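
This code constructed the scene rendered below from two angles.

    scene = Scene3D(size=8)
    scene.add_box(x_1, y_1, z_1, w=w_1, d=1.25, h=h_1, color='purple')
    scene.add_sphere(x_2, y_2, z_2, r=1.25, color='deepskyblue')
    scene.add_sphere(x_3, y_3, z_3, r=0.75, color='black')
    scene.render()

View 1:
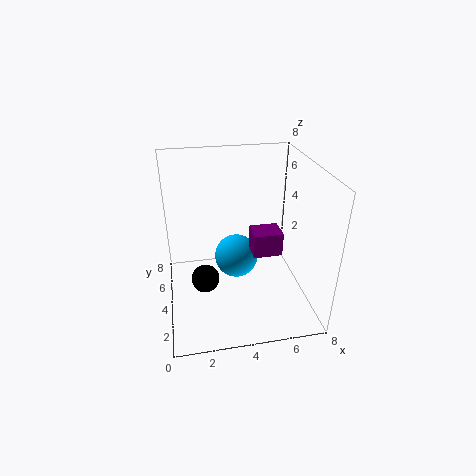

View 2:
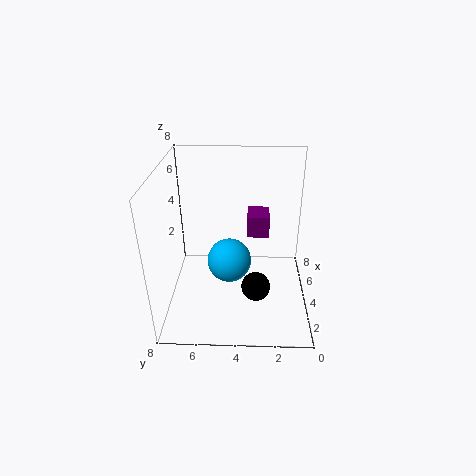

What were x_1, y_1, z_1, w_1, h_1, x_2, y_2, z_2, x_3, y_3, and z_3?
x_1 = 4.5; y_1 = 2.25; z_1 = 3.75; w_1 = 1.5; h_1 = 1.25; x_2 = 4; y_2 = 4.5; z_2 = 2.5; x_3 = 2; y_3 = 3; z_3 = 2.25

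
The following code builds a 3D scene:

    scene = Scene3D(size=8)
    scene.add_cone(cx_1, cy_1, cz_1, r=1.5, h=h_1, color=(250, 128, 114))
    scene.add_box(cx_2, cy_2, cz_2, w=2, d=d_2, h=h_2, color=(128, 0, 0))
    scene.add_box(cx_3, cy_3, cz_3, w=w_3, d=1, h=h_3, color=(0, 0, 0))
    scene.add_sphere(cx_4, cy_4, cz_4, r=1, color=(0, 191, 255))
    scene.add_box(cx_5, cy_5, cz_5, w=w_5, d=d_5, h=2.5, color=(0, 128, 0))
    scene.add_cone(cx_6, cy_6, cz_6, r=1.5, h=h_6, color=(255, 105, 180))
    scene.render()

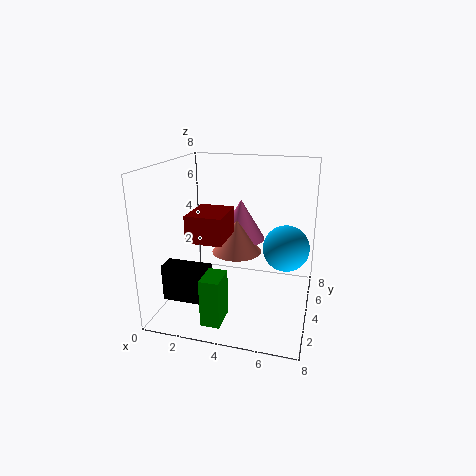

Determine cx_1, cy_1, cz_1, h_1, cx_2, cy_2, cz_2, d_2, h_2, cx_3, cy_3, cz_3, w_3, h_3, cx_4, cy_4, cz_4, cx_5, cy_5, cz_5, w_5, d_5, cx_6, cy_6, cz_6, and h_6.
cx_1 = 3.5; cy_1 = 5.5; cz_1 = 2.5; h_1 = 2; cx_2 = 1.5; cy_2 = 2.5; cz_2 = 4; d_2 = 2.5; h_2 = 1.5; cx_3 = 0.5; cy_3 = 1.5; cz_3 = 1; w_3 = 2.5; h_3 = 2; cx_4 = 7; cy_4 = 1; cz_4 = 5; cx_5 = 3; cy_5 = 0.5; cz_5 = 0.5; w_5 = 1; d_5 = 1.5; cx_6 = 3.5; cy_6 = 6.5; cz_6 = 3; h_6 = 2.5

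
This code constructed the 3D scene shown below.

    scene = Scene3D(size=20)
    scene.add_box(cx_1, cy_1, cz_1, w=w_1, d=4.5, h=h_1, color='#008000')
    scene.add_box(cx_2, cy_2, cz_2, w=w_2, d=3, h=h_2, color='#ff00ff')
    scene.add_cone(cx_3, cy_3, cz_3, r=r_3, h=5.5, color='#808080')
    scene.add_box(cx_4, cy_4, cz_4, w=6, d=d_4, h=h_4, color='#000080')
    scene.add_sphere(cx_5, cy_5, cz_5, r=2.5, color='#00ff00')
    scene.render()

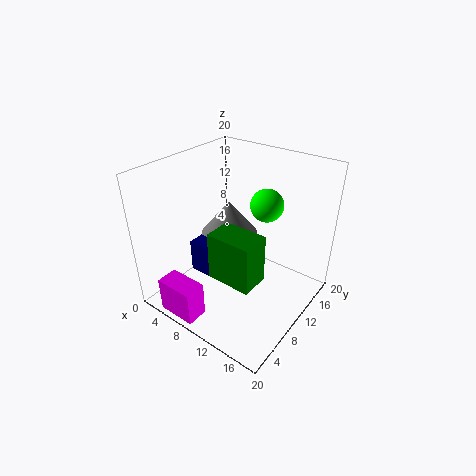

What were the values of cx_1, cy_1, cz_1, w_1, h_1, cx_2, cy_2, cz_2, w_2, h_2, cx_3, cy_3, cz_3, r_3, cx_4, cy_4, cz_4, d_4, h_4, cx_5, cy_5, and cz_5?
cx_1 = 6; cy_1 = 8; cz_1 = 2.5; w_1 = 7; h_1 = 7.5; cx_2 = 3.5; cy_2 = 0.5; cz_2 = 0.5; w_2 = 5.5; h_2 = 5; cx_3 = 4.5; cy_3 = 15; cz_3 = 6.5; r_3 = 4.5; cx_4 = 2.5; cy_4 = 8; cz_4 = 2.5; d_4 = 2.5; h_4 = 5; cx_5 = 10.5; cy_5 = 16.5; cz_5 = 12.5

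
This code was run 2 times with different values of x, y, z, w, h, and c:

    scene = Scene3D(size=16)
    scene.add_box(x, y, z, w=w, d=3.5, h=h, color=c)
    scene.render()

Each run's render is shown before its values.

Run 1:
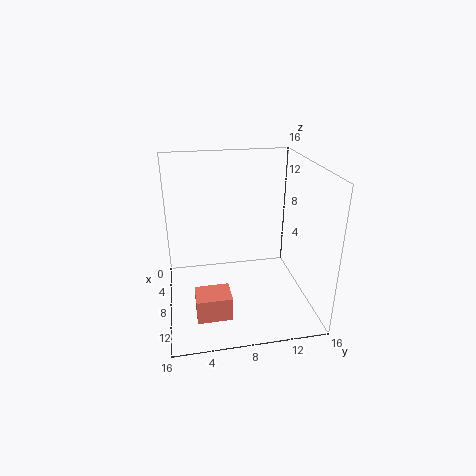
x = 11.75; y = 2.75; z = 2.25; w = 2.75; h = 2.5; c = 'salmon'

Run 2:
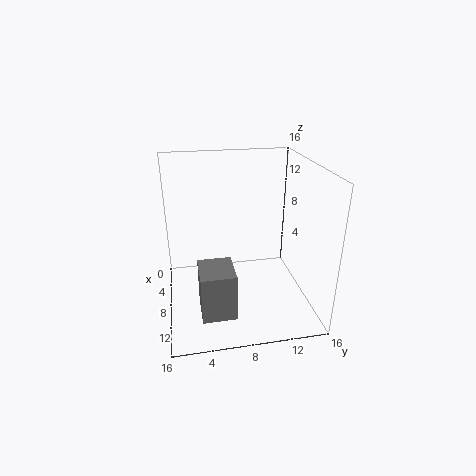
x = 10.25; y = 3.25; z = 2; w = 4; h = 5; c = 'gray'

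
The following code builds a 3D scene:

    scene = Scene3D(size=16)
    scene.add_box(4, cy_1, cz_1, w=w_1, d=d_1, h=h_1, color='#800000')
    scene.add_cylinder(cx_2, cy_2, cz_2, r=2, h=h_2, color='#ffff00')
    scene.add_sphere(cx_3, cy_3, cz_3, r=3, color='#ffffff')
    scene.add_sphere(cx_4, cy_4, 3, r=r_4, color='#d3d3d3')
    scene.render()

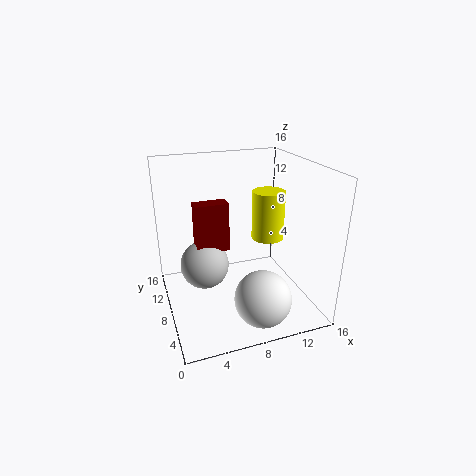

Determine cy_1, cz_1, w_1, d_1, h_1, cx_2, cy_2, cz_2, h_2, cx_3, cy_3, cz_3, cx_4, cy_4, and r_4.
cy_1 = 11
cz_1 = 5
w_1 = 4
d_1 = 2
h_1 = 6
cx_2 = 13
cy_2 = 11
cz_2 = 6
h_2 = 6
cx_3 = 9
cy_3 = 3
cz_3 = 3
cx_4 = 5
cy_4 = 12
r_4 = 3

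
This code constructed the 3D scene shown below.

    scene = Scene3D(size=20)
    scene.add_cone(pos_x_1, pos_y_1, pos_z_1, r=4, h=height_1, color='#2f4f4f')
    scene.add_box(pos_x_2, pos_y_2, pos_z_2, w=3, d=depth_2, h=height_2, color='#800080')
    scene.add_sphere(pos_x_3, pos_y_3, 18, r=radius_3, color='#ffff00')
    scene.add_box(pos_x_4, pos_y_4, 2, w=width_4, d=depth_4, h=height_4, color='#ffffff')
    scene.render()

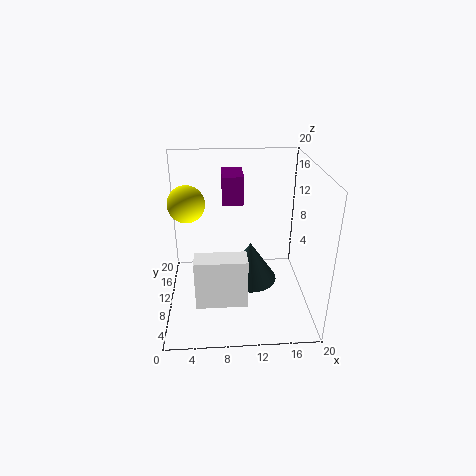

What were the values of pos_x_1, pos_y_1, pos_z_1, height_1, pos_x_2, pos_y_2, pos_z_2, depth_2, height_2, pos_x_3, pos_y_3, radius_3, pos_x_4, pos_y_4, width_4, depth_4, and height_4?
pos_x_1 = 12, pos_y_1 = 12, pos_z_1 = 2, height_1 = 6, pos_x_2 = 8, pos_y_2 = 12, pos_z_2 = 14, depth_2 = 5, height_2 = 4, pos_x_3 = 4, pos_y_3 = 3, radius_3 = 2, pos_x_4 = 4, pos_y_4 = 5, width_4 = 7, depth_4 = 3, height_4 = 7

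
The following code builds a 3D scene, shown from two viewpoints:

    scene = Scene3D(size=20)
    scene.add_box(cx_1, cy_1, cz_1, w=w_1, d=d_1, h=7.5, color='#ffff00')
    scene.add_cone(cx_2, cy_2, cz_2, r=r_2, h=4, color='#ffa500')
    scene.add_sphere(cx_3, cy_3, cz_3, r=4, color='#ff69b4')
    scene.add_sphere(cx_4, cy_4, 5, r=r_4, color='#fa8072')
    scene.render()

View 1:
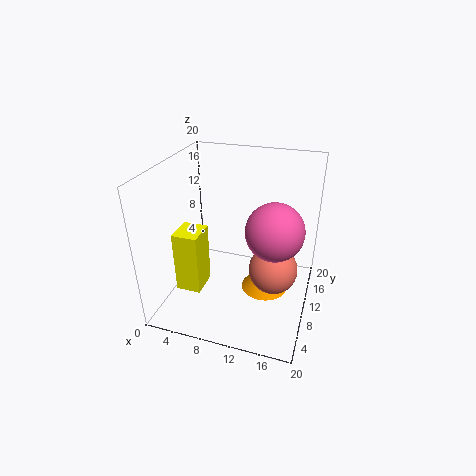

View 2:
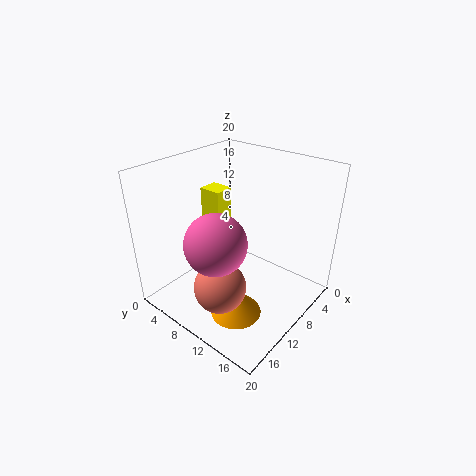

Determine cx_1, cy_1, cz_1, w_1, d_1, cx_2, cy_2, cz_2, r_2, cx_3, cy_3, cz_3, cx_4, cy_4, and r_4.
cx_1 = 5, cy_1 = 1, cz_1 = 7, w_1 = 3, d_1 = 3.5, cx_2 = 13.5, cy_2 = 12.5, cz_2 = 0.5, r_2 = 3.5, cx_3 = 15, cy_3 = 10.5, cz_3 = 11.5, cx_4 = 15, cy_4 = 11, r_4 = 3.5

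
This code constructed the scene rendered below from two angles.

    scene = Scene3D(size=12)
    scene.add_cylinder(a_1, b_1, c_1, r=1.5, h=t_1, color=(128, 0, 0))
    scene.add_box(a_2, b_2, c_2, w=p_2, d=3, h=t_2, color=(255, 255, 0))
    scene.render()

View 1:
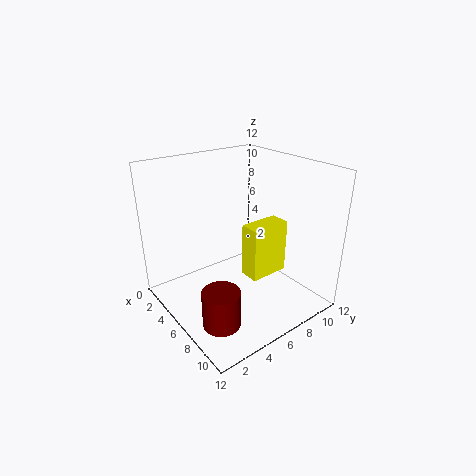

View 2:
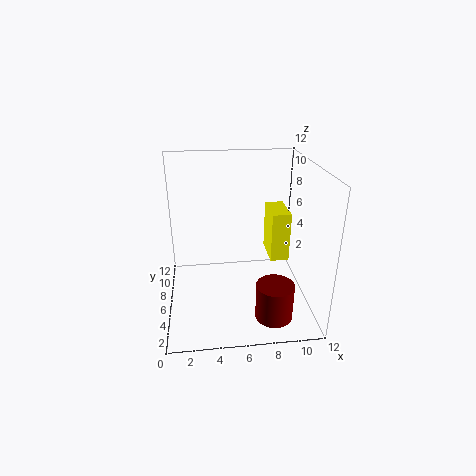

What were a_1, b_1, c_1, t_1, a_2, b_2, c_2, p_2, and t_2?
a_1 = 8.5; b_1 = 2.5; c_1 = 0.5; t_1 = 3; a_2 = 8.5; b_2 = 4.5; c_2 = 4.5; p_2 = 1.5; t_2 = 4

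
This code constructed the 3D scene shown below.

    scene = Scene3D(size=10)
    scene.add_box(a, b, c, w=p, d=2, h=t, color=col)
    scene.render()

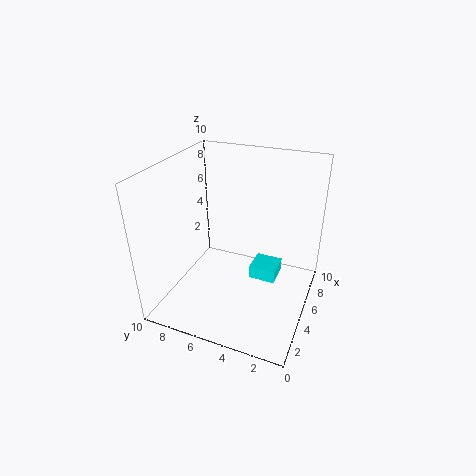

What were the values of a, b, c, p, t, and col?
a = 6; b = 2.5; c = 1; p = 2; t = 1; col = 'cyan'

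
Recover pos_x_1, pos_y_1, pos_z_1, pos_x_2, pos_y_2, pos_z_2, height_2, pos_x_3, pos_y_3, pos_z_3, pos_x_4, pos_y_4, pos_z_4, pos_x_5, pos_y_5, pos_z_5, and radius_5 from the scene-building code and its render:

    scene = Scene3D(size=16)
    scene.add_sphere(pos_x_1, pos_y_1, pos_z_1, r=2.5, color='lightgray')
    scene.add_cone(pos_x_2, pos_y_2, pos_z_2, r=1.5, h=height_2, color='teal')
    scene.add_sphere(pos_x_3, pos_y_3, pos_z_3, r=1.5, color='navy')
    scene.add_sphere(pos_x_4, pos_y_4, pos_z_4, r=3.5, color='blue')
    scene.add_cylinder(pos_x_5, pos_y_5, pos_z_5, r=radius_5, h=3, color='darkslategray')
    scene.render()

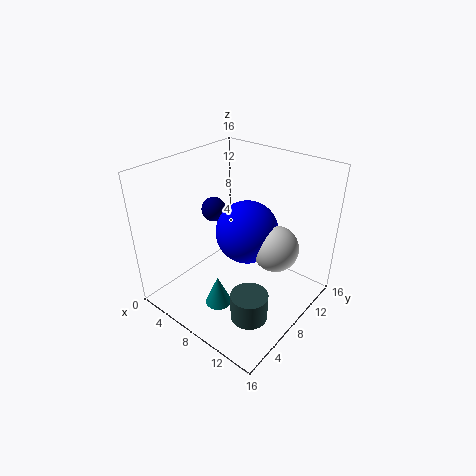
pos_x_1 = 12, pos_y_1 = 9.5, pos_z_1 = 7.5, pos_x_2 = 7.5, pos_y_2 = 5, pos_z_2 = 0.5, height_2 = 3.5, pos_x_3 = 2.5, pos_y_3 = 10, pos_z_3 = 9, pos_x_4 = 8.5, pos_y_4 = 9, pos_z_4 = 8.5, pos_x_5 = 12, pos_y_5 = 5, pos_z_5 = 1, radius_5 = 2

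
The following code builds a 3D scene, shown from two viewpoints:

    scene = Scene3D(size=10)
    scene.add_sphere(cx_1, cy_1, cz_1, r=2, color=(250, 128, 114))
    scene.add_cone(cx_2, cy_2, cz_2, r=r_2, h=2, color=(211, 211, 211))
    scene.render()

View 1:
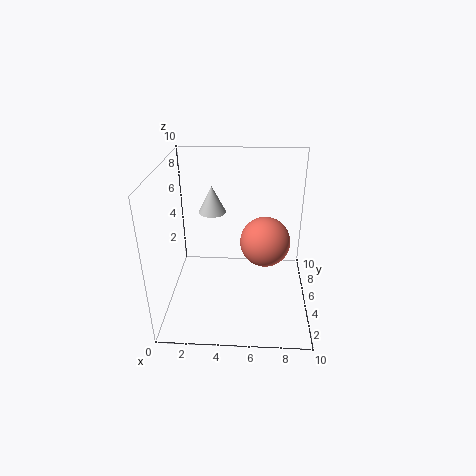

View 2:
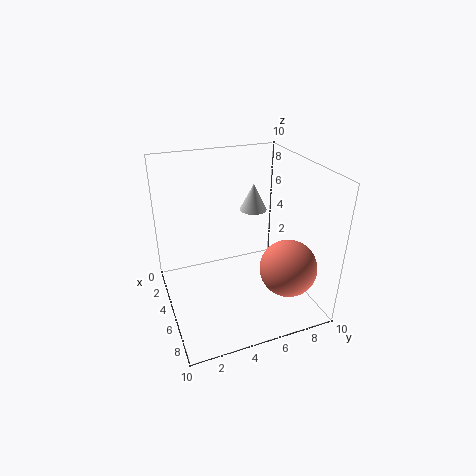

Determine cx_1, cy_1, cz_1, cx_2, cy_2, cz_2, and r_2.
cx_1 = 7; cy_1 = 8; cz_1 = 3; cx_2 = 3; cy_2 = 7; cz_2 = 6; r_2 = 1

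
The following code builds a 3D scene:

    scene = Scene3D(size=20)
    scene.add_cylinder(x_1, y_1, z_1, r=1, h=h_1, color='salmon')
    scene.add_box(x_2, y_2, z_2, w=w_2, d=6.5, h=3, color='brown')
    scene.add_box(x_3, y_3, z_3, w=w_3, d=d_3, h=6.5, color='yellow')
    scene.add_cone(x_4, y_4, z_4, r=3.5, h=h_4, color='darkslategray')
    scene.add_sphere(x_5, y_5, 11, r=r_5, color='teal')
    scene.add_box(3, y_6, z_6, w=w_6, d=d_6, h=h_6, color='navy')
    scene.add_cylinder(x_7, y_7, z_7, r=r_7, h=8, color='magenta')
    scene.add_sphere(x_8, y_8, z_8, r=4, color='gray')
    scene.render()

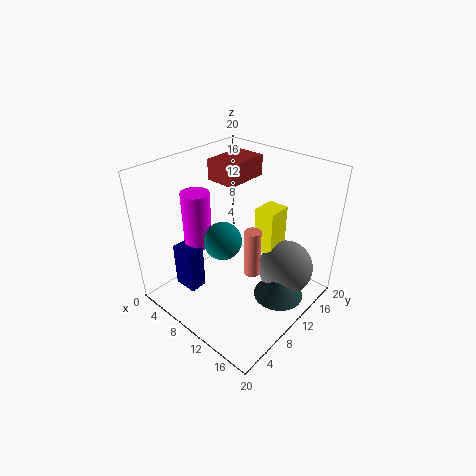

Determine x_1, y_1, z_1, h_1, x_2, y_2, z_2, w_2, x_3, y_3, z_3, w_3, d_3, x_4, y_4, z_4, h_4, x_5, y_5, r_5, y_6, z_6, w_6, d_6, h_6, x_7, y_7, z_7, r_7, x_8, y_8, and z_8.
x_1 = 15; y_1 = 7; z_1 = 8.5; h_1 = 6; x_2 = 3.5; y_2 = 11; z_2 = 16.5; w_2 = 4.5; x_3 = 10.5; y_3 = 13; z_3 = 7; w_3 = 3; d_3 = 3.5; x_4 = 16; y_4 = 12; z_4 = 2; h_4 = 3.5; x_5 = 10; y_5 = 7; r_5 = 2.5; y_6 = 4; z_6 = 2; w_6 = 3.5; d_6 = 2.5; h_6 = 6.5; x_7 = 4.5; y_7 = 7.5; z_7 = 8; r_7 = 2; x_8 = 15; y_8 = 15; z_8 = 4.5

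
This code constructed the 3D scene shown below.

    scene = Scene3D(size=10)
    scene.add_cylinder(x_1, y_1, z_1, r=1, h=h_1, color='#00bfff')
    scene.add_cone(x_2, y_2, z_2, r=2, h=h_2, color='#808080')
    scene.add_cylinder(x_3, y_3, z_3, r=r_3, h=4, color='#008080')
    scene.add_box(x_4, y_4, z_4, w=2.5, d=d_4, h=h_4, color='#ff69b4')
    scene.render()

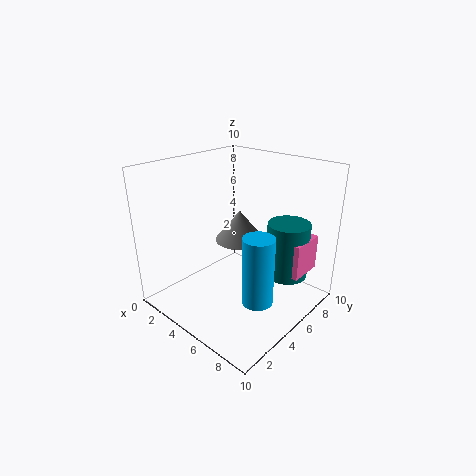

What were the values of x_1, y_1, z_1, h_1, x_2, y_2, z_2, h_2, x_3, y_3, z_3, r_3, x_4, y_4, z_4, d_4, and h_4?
x_1 = 8; y_1 = 3.5; z_1 = 2; h_1 = 4.5; x_2 = 2.5; y_2 = 8; z_2 = 3; h_2 = 2.5; x_3 = 7.5; y_3 = 7.5; z_3 = 2; r_3 = 1.5; x_4 = 6.5; y_4 = 6.5; z_4 = 2.5; d_4 = 2.5; h_4 = 2.5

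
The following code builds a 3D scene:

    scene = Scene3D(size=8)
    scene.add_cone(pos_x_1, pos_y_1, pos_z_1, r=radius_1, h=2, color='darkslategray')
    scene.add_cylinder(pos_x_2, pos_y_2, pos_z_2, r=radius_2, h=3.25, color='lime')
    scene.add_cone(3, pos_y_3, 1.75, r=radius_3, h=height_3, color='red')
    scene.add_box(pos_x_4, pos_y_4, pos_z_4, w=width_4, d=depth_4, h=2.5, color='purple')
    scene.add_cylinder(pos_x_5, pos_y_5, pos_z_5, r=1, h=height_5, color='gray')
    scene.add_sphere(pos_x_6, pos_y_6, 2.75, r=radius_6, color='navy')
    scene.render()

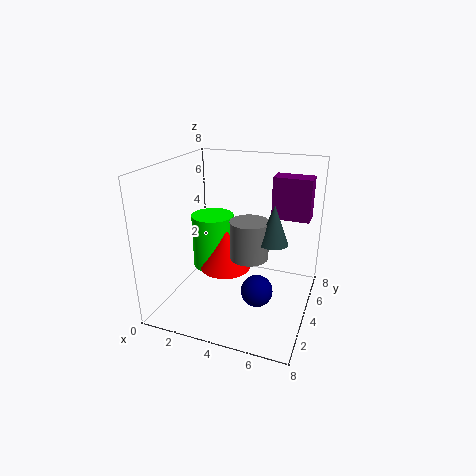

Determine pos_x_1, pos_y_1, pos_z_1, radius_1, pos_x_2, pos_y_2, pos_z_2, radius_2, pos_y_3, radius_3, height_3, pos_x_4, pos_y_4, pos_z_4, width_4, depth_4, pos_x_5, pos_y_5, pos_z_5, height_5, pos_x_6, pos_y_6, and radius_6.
pos_x_1 = 6.25; pos_y_1 = 3; pos_z_1 = 4.5; radius_1 = 0.75; pos_x_2 = 2; pos_y_2 = 5; pos_z_2 = 1.5; radius_2 = 1.25; pos_y_3 = 4.5; radius_3 = 1.5; height_3 = 2.5; pos_x_4 = 5.25; pos_y_4 = 6.25; pos_z_4 = 4.5; width_4 = 2.25; depth_4 = 1.25; pos_x_5 = 5; pos_y_5 = 3; pos_z_5 = 3.5; height_5 = 2; pos_x_6 = 6; pos_y_6 = 1.25; radius_6 = 0.75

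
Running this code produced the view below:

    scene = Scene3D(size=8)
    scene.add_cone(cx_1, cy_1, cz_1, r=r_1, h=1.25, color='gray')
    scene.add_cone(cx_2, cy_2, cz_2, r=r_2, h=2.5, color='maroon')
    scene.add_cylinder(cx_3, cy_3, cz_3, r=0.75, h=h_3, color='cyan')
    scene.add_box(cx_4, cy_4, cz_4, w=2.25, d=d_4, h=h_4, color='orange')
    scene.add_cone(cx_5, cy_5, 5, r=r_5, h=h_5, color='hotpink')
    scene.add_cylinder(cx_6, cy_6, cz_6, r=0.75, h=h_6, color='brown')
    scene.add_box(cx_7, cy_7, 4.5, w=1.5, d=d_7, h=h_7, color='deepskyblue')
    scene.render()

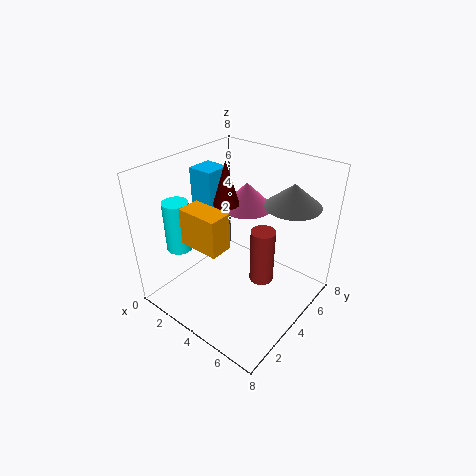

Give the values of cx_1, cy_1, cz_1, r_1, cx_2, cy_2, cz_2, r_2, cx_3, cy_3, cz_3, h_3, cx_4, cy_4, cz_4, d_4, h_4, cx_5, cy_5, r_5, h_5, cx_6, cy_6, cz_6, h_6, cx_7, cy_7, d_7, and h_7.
cx_1 = 6.25; cy_1 = 5.75; cz_1 = 6; r_1 = 1.5; cx_2 = 2.75; cy_2 = 4.5; cz_2 = 5.5; r_2 = 0.75; cx_3 = 0.75; cy_3 = 2.5; cz_3 = 2.75; h_3 = 3; cx_4 = 2.25; cy_4 = 1.5; cz_4 = 4.25; d_4 = 1.25; h_4 = 2; cx_5 = 3.25; cy_5 = 5.75; r_5 = 1.5; h_5 = 1.5; cx_6 = 4.5; cy_6 = 5.75; cz_6 = 0.25; h_6 = 3.5; cx_7 = 0.5; cy_7 = 4; d_7 = 1.5; h_7 = 2.75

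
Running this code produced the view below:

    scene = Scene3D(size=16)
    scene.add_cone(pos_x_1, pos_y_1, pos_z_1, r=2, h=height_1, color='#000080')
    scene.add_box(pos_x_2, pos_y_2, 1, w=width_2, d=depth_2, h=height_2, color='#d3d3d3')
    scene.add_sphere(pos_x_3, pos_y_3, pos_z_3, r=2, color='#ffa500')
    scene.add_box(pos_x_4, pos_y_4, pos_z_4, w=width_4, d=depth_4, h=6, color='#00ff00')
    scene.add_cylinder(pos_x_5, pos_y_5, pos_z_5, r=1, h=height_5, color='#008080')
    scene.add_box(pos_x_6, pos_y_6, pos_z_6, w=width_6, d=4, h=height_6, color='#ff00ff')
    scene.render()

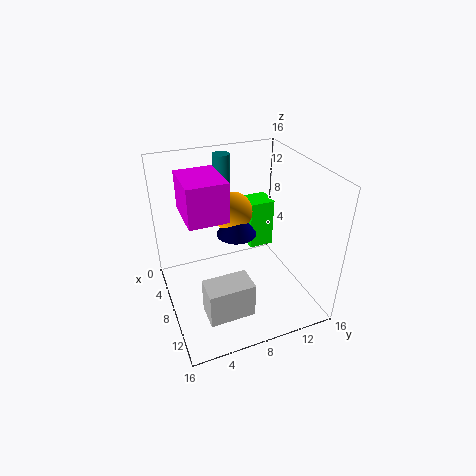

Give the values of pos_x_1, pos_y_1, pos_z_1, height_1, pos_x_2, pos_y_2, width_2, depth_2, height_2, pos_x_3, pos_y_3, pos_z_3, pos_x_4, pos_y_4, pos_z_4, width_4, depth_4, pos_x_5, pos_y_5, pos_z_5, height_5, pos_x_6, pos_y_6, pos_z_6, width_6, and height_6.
pos_x_1 = 10; pos_y_1 = 7; pos_z_1 = 10; height_1 = 3; pos_x_2 = 10; pos_y_2 = 3; width_2 = 3; depth_2 = 5; height_2 = 4; pos_x_3 = 9; pos_y_3 = 7; pos_z_3 = 12; pos_x_4 = 2; pos_y_4 = 11; pos_z_4 = 4; width_4 = 3; depth_4 = 3; pos_x_5 = 3; pos_y_5 = 8; pos_z_5 = 12; height_5 = 4; pos_x_6 = 6; pos_y_6 = 2; pos_z_6 = 12; width_6 = 5; height_6 = 4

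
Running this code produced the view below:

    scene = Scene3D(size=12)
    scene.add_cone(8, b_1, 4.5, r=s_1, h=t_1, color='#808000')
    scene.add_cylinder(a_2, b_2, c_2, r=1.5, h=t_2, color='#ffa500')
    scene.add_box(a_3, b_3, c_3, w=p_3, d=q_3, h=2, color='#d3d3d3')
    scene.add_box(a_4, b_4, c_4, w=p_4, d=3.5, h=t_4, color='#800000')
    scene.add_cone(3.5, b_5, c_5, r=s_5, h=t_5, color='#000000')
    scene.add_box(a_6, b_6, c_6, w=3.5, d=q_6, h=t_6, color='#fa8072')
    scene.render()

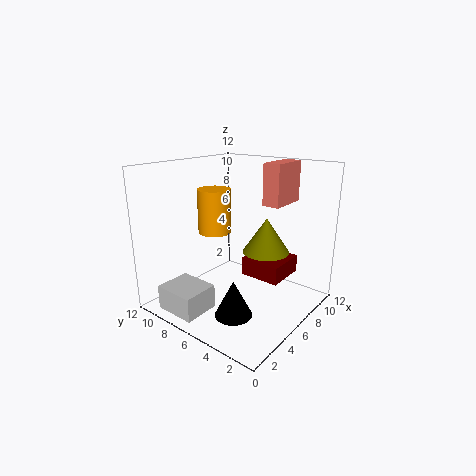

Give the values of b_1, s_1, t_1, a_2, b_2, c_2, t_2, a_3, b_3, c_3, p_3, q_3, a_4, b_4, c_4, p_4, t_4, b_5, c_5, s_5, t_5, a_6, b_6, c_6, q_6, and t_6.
b_1 = 4.5
s_1 = 2
t_1 = 3
a_2 = 7
b_2 = 9.5
c_2 = 5.5
t_2 = 4
a_3 = 0.5
b_3 = 6.5
c_3 = 0.5
p_3 = 3
q_3 = 3.5
a_4 = 6.5
b_4 = 2.5
c_4 = 2.5
p_4 = 3.5
t_4 = 1.5
b_5 = 4.5
c_5 = 0.5
s_5 = 1.5
t_5 = 3
a_6 = 8
b_6 = 3.5
c_6 = 8.5
q_6 = 1.5
t_6 = 3.5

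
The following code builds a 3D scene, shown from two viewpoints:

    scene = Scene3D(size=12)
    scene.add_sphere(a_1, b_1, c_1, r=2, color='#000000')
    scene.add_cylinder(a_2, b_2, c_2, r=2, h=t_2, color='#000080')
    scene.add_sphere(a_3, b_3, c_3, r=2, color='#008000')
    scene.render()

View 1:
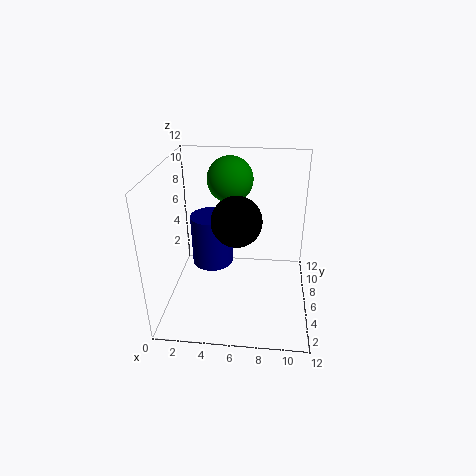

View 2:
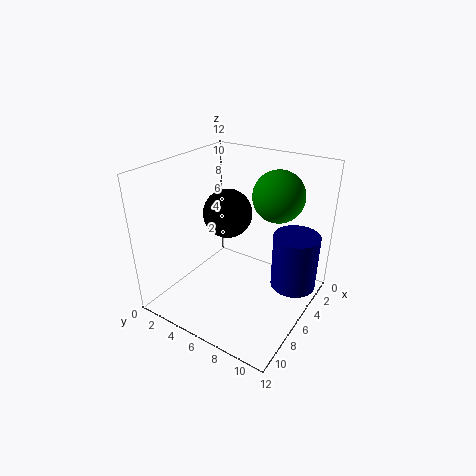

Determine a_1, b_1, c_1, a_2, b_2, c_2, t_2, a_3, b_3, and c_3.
a_1 = 6, b_1 = 5, c_1 = 8, a_2 = 3, b_2 = 10, c_2 = 1, t_2 = 5, a_3 = 5, b_3 = 9, c_3 = 10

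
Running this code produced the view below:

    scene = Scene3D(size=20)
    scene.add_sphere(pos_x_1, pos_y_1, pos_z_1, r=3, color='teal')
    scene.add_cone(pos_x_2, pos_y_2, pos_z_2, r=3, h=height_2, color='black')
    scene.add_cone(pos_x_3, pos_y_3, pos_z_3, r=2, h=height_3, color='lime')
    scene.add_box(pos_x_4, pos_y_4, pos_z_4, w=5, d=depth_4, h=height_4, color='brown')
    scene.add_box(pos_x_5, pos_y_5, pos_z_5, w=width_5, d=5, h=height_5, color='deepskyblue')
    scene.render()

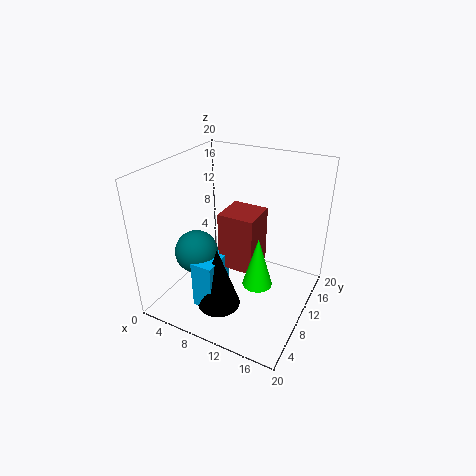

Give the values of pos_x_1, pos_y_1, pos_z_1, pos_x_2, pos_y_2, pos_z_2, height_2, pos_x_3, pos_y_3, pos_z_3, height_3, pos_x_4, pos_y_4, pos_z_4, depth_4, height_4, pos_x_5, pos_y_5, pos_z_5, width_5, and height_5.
pos_x_1 = 5
pos_y_1 = 7
pos_z_1 = 8
pos_x_2 = 9
pos_y_2 = 6
pos_z_2 = 1
height_2 = 9
pos_x_3 = 14
pos_y_3 = 8
pos_z_3 = 5
height_3 = 7
pos_x_4 = 8
pos_y_4 = 8
pos_z_4 = 6
depth_4 = 5
height_4 = 8
pos_x_5 = 6
pos_y_5 = 4
pos_z_5 = 1
width_5 = 3
height_5 = 7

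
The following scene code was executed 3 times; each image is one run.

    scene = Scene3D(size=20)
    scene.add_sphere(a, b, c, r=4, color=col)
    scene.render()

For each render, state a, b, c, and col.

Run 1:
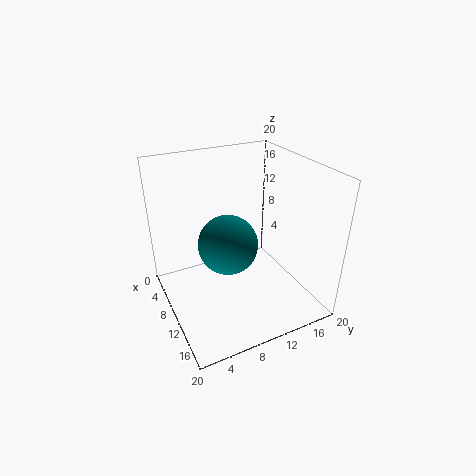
a = 11; b = 8; c = 10; col = 'teal'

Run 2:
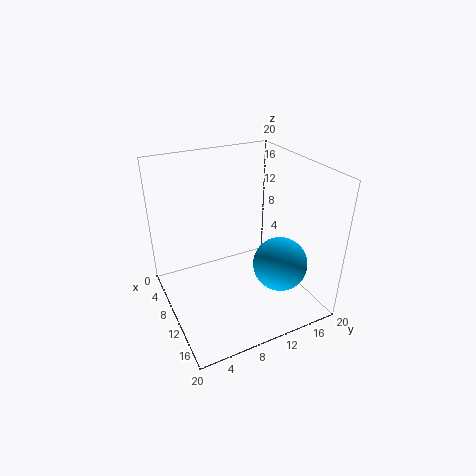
a = 12; b = 16; c = 5; col = 'deepskyblue'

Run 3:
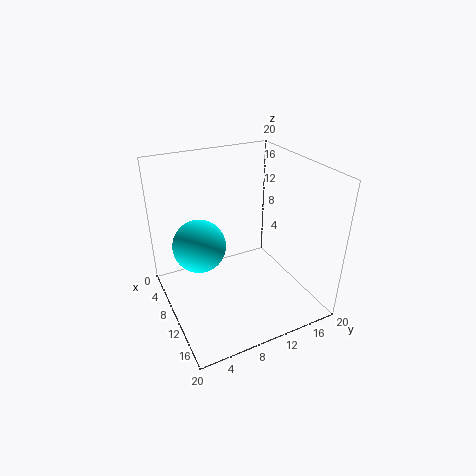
a = 5; b = 6; c = 7; col = 'cyan'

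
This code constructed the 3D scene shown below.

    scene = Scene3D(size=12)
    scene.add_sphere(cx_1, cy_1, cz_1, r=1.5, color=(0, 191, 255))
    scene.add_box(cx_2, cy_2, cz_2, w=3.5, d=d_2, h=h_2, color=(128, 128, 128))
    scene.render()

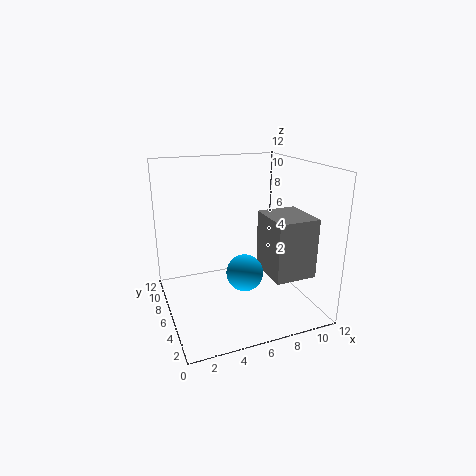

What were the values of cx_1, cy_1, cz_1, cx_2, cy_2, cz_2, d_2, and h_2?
cx_1 = 6
cy_1 = 4.5
cz_1 = 3.5
cx_2 = 8
cy_2 = 2.5
cz_2 = 3
d_2 = 4
h_2 = 5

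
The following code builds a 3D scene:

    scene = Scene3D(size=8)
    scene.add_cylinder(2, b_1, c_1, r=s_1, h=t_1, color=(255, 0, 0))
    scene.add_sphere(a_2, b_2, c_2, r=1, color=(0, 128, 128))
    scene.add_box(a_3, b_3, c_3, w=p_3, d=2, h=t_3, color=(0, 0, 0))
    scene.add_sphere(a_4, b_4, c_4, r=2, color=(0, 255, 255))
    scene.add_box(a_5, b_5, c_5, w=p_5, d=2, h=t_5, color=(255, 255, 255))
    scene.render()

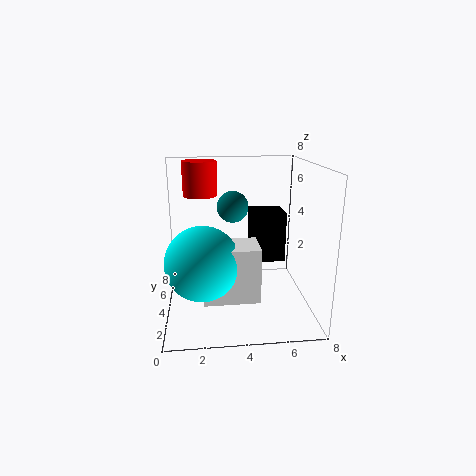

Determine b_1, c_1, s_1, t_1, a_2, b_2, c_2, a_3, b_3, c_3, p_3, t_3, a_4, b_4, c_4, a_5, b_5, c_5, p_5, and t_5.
b_1 = 6; c_1 = 6; s_1 = 1; t_1 = 2; a_2 = 4; b_2 = 7; c_2 = 5; a_3 = 5; b_3 = 5; c_3 = 2; p_3 = 2; t_3 = 3; a_4 = 2; b_4 = 3; c_4 = 3; a_5 = 2; b_5 = 2; c_5 = 1; p_5 = 3; t_5 = 3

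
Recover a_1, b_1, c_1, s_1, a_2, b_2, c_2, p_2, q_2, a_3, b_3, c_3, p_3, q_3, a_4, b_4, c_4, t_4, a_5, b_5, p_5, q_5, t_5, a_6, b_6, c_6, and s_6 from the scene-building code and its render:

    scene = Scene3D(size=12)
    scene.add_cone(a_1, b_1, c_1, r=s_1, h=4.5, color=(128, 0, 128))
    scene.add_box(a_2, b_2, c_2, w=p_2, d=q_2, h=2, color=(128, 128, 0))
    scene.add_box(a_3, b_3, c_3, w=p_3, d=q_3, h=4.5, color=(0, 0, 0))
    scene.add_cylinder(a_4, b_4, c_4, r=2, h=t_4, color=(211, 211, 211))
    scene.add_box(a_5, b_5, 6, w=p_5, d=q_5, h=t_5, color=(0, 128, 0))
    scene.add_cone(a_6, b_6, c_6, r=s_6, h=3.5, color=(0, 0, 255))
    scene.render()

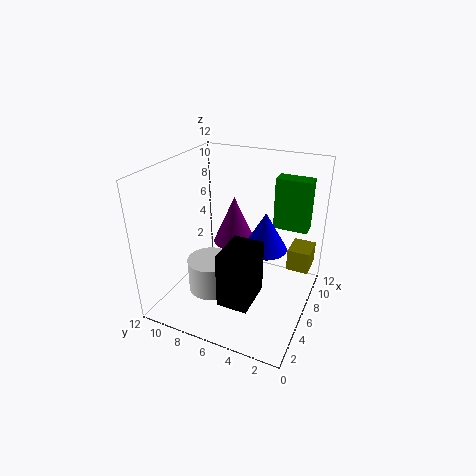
a_1 = 9.5
b_1 = 8
c_1 = 3.5
s_1 = 2
a_2 = 9
b_2 = 0.5
c_2 = 2
p_2 = 2.5
q_2 = 2
a_3 = 2
b_3 = 3.5
c_3 = 2
p_3 = 3.5
q_3 = 2.5
a_4 = 5.5
b_4 = 8.5
c_4 = 0.5
t_4 = 3
a_5 = 9
b_5 = 1
p_5 = 1.5
q_5 = 3
t_5 = 4.5
a_6 = 8.5
b_6 = 4.5
c_6 = 4
s_6 = 2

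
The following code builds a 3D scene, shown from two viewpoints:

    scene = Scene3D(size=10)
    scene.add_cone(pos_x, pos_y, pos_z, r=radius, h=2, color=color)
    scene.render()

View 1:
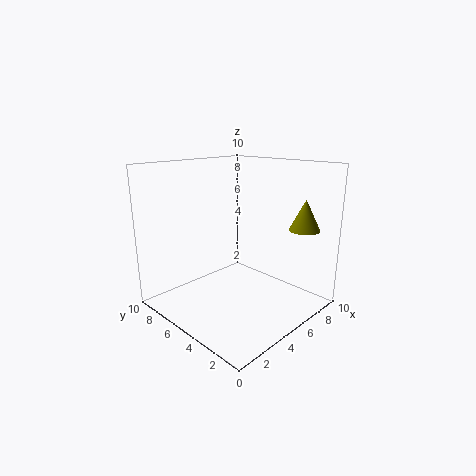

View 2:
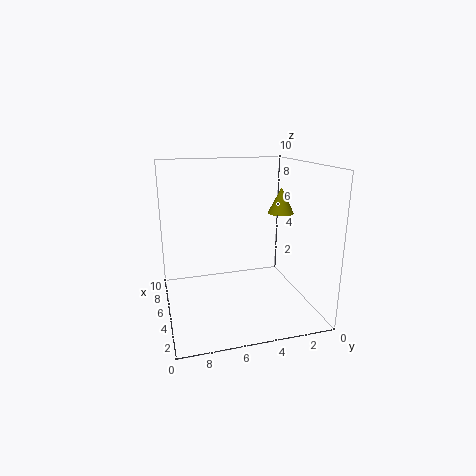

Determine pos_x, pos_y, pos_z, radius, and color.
pos_x = 7
pos_y = 1
pos_z = 6
radius = 1
color = 'olive'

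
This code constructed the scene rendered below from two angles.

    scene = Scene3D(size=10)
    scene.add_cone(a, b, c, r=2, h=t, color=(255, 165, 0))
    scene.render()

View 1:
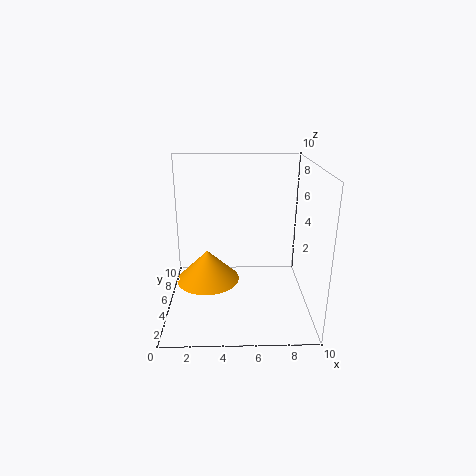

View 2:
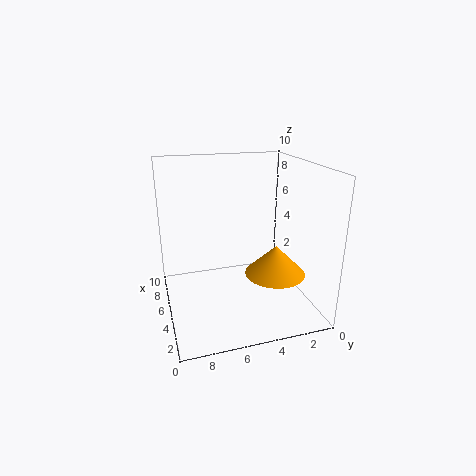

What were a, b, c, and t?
a = 3; b = 3; c = 3; t = 2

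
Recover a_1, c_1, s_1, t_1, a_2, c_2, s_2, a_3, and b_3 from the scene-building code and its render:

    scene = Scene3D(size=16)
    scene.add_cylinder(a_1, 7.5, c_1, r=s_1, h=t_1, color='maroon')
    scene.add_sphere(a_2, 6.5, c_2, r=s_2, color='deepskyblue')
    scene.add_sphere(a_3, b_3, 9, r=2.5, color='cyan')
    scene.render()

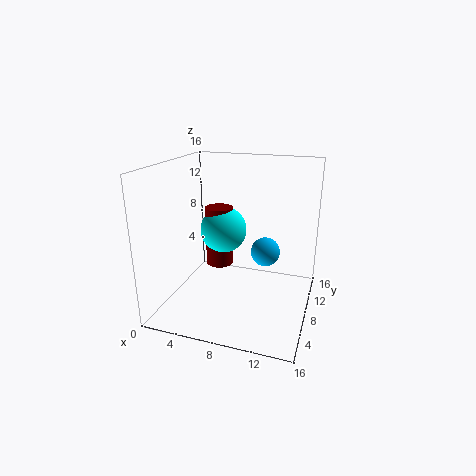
a_1 = 6; c_1 = 5; s_1 = 1.5; t_1 = 6.5; a_2 = 11.5; c_2 = 7.5; s_2 = 1.5; a_3 = 6.5; b_3 = 7.5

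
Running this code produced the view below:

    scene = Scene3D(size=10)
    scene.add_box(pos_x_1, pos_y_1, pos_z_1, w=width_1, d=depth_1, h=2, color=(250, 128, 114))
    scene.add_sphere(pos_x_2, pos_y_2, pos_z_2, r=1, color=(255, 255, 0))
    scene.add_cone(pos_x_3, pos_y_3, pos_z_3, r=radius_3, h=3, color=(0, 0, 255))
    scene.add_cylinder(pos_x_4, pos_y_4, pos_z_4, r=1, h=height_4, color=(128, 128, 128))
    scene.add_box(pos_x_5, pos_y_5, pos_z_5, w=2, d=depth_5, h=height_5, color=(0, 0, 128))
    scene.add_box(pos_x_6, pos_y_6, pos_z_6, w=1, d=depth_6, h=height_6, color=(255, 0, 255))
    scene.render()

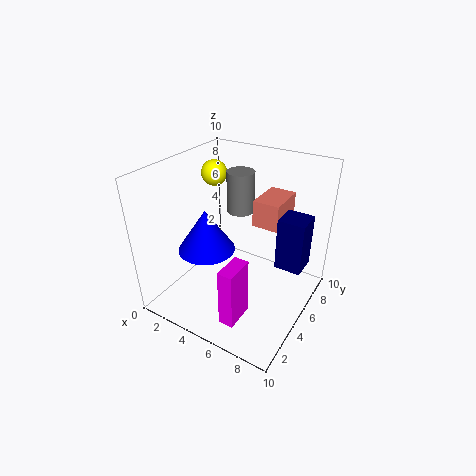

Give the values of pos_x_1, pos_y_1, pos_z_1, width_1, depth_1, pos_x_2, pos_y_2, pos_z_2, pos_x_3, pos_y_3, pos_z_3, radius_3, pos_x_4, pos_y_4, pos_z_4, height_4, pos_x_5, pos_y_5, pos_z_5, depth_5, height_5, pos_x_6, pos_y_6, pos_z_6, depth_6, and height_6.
pos_x_1 = 5
pos_y_1 = 7
pos_z_1 = 5
width_1 = 2
depth_1 = 3
pos_x_2 = 1
pos_y_2 = 8
pos_z_2 = 8
pos_x_3 = 3
pos_y_3 = 4
pos_z_3 = 4
radius_3 = 2
pos_x_4 = 4
pos_y_4 = 7
pos_z_4 = 6
height_4 = 3
pos_x_5 = 7
pos_y_5 = 7
pos_z_5 = 2
depth_5 = 2
height_5 = 4
pos_x_6 = 6
pos_y_6 = 1
pos_z_6 = 1
depth_6 = 2
height_6 = 4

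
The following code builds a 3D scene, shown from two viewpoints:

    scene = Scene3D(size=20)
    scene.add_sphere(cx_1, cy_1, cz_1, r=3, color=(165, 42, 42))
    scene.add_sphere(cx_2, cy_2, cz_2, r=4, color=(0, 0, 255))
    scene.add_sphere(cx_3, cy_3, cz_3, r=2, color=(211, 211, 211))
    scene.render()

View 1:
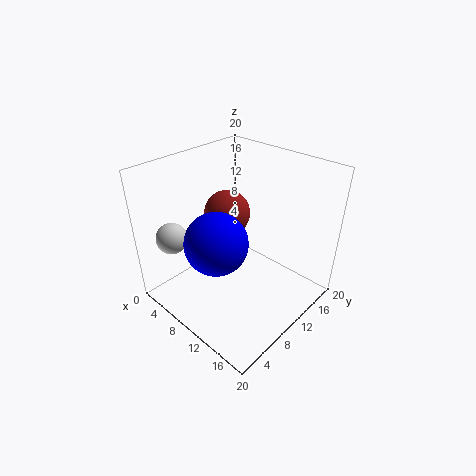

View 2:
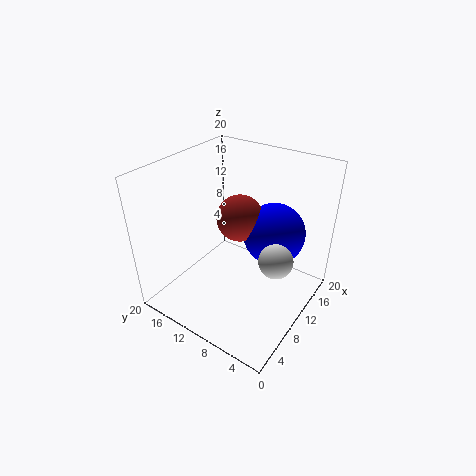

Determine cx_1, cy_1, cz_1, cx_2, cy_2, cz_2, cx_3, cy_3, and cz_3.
cx_1 = 9
cy_1 = 9
cz_1 = 14
cx_2 = 11
cy_2 = 5
cz_2 = 12
cx_3 = 6
cy_3 = 2
cz_3 = 12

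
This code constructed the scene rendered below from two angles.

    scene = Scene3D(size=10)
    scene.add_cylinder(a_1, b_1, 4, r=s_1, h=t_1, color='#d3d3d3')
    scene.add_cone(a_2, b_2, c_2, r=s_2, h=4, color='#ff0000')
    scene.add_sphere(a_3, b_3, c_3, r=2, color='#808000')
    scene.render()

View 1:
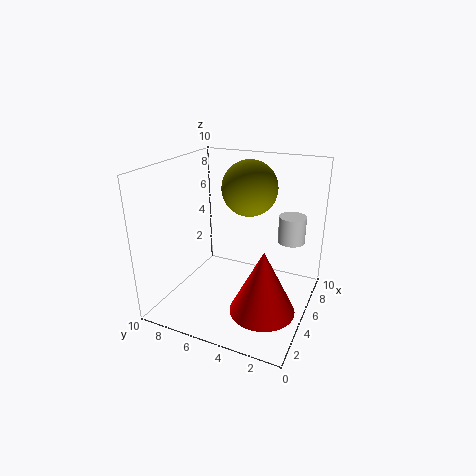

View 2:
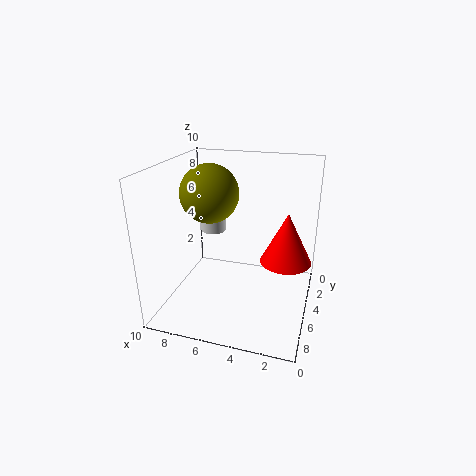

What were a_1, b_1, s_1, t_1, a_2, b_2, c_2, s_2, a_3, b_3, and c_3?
a_1 = 8; b_1 = 2; s_1 = 1; t_1 = 2; a_2 = 2; b_2 = 2; c_2 = 2; s_2 = 2; a_3 = 7; b_3 = 5; c_3 = 8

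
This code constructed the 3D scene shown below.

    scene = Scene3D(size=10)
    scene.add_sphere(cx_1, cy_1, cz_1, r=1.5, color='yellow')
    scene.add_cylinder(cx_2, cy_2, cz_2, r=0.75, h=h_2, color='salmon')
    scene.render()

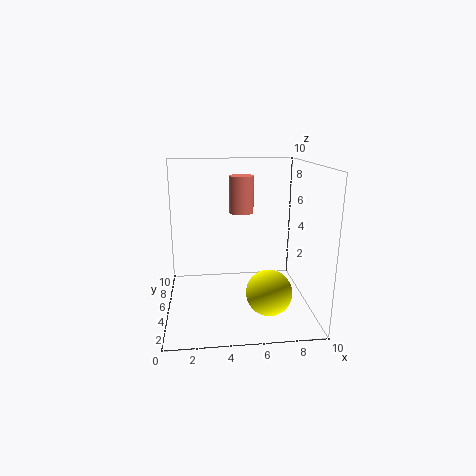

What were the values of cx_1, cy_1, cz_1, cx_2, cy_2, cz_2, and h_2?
cx_1 = 6.75; cy_1 = 2.5; cz_1 = 2; cx_2 = 5; cy_2 = 3.25; cz_2 = 7.25; h_2 = 2.25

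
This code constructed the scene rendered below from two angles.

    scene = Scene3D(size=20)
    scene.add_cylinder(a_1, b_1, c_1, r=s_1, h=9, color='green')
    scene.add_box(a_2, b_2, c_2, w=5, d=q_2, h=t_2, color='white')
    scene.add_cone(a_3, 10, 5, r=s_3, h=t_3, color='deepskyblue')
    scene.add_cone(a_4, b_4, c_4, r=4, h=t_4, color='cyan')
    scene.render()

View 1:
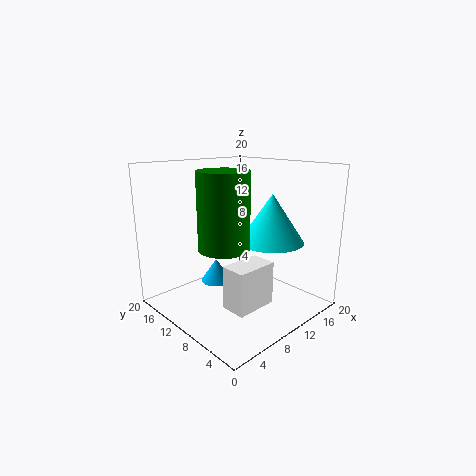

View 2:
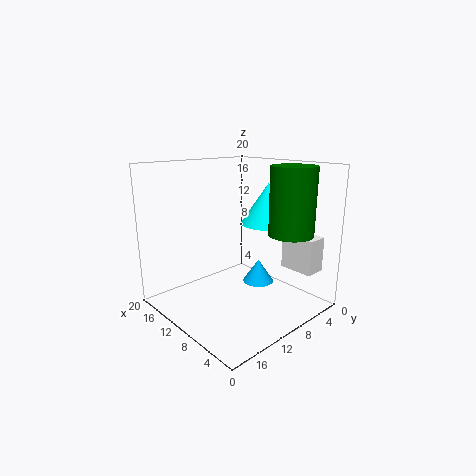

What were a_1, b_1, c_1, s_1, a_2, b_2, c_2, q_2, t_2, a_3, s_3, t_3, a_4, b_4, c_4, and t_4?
a_1 = 4
b_1 = 6
c_1 = 11
s_1 = 3
a_2 = 2
b_2 = 1
c_2 = 5
q_2 = 3
t_2 = 5
a_3 = 6
s_3 = 2
t_3 = 3
a_4 = 10
b_4 = 4
c_4 = 11
t_4 = 6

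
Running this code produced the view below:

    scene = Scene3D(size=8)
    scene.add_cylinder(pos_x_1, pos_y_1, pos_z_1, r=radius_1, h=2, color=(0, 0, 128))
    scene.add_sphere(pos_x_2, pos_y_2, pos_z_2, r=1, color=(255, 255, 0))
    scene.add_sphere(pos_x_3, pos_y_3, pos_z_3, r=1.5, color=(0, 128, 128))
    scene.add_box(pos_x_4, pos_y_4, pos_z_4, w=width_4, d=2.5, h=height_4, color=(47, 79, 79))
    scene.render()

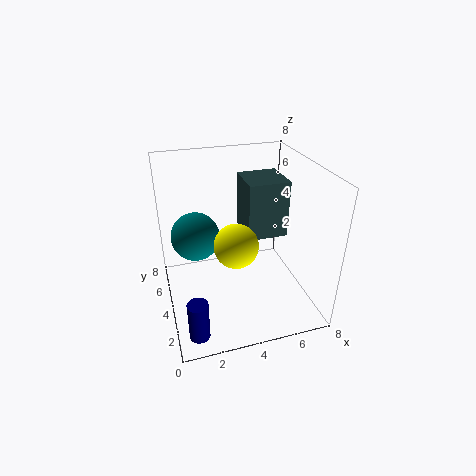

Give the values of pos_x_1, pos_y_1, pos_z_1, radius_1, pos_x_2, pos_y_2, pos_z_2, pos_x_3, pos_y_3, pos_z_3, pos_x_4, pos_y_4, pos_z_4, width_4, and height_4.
pos_x_1 = 1, pos_y_1 = 0.5, pos_z_1 = 1, radius_1 = 0.5, pos_x_2 = 3, pos_y_2 = 1, pos_z_2 = 5.5, pos_x_3 = 2, pos_y_3 = 6.5, pos_z_3 = 3, pos_x_4 = 5, pos_y_4 = 5, pos_z_4 = 3, width_4 = 2.5, height_4 = 3.5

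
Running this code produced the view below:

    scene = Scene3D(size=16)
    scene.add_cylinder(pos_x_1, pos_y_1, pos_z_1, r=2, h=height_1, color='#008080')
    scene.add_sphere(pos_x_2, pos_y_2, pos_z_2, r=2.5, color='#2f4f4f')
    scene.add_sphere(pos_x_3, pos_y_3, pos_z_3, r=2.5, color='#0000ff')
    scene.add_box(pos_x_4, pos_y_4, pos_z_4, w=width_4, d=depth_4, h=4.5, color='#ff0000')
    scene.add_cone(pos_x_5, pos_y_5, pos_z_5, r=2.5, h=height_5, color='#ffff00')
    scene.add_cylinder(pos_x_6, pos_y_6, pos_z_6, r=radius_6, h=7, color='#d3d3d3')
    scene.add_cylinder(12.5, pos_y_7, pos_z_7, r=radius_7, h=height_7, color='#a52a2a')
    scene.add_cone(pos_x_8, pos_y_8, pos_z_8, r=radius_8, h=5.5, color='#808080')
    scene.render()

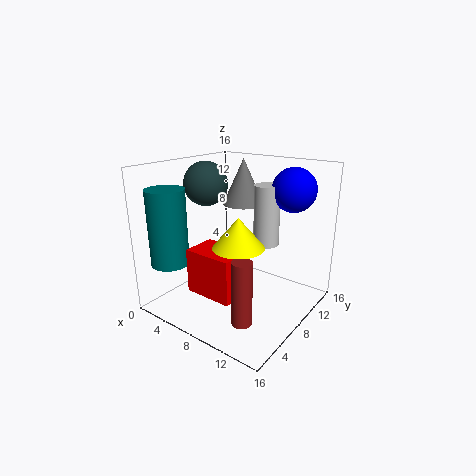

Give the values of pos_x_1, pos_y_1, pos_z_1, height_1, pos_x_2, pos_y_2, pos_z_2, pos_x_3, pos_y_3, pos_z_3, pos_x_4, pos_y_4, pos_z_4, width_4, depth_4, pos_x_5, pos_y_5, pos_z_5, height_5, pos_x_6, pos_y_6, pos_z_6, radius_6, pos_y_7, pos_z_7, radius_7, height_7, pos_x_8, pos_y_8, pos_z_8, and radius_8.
pos_x_1 = 3.5, pos_y_1 = 2, pos_z_1 = 6, height_1 = 8, pos_x_2 = 3.5, pos_y_2 = 8, pos_z_2 = 13.5, pos_x_3 = 12, pos_y_3 = 13, pos_z_3 = 13, pos_x_4 = 6.5, pos_y_4 = 1.5, pos_z_4 = 4, width_4 = 5, depth_4 = 3.5, pos_x_5 = 11, pos_y_5 = 4, pos_z_5 = 9, height_5 = 3, pos_x_6 = 9.5, pos_y_6 = 11.5, pos_z_6 = 6.5, radius_6 = 1.5, pos_y_7 = 2.5, pos_z_7 = 2, radius_7 = 1, height_7 = 6.5, pos_x_8 = 5.5, pos_y_8 = 12.5, pos_z_8 = 10.5, radius_8 = 2.5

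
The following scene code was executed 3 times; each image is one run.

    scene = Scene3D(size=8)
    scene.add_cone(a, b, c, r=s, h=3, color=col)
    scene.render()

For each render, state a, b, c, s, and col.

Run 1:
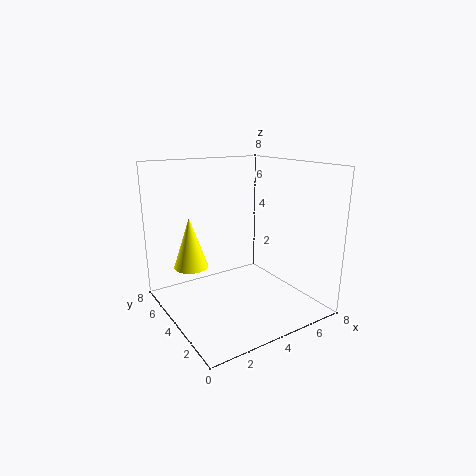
a = 2
b = 6
c = 2
s = 1
col = 'yellow'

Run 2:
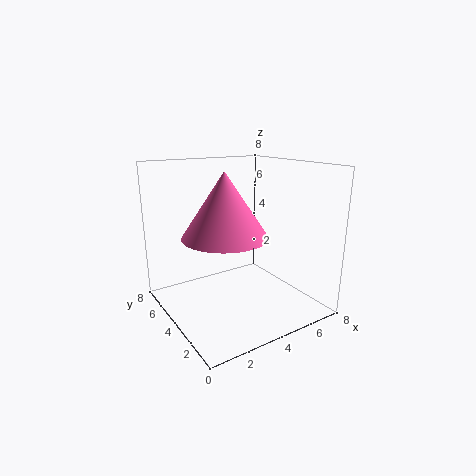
a = 2
b = 2
c = 5
s = 2
col = 'hotpink'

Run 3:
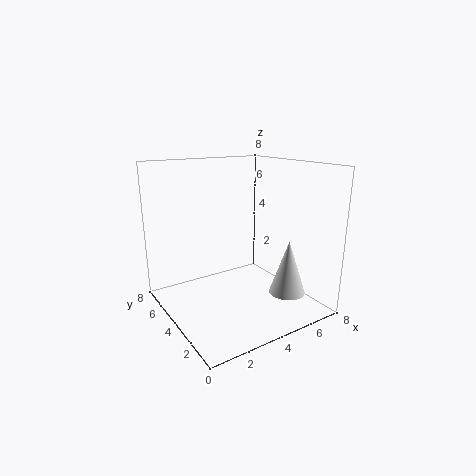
a = 6
b = 2
c = 1
s = 1
col = 'lightgray'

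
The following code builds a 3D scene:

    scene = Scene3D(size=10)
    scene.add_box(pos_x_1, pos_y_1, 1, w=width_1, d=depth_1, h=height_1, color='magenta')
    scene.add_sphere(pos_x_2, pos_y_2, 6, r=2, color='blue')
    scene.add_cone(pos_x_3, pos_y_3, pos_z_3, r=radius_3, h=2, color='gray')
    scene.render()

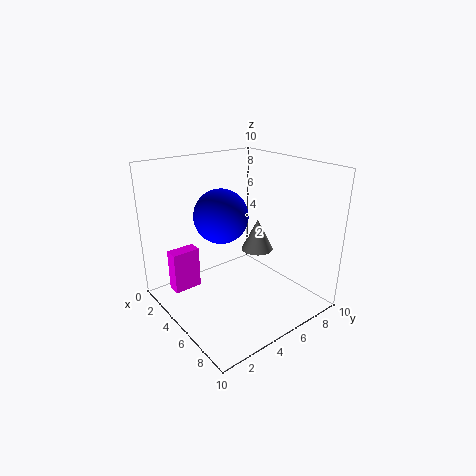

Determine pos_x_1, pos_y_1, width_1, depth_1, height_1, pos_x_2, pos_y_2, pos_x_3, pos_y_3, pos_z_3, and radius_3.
pos_x_1 = 2, pos_y_1 = 1, width_1 = 1, depth_1 = 2, height_1 = 3, pos_x_2 = 3, pos_y_2 = 5, pos_x_3 = 7, pos_y_3 = 5, pos_z_3 = 5, radius_3 = 1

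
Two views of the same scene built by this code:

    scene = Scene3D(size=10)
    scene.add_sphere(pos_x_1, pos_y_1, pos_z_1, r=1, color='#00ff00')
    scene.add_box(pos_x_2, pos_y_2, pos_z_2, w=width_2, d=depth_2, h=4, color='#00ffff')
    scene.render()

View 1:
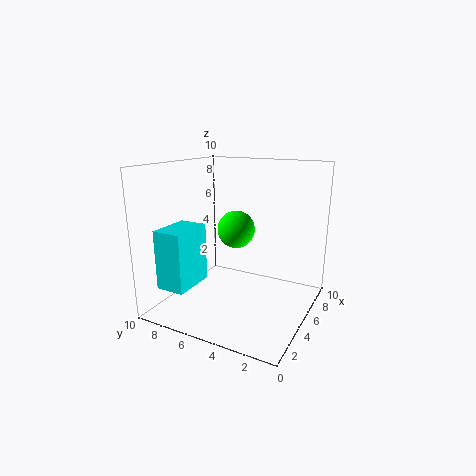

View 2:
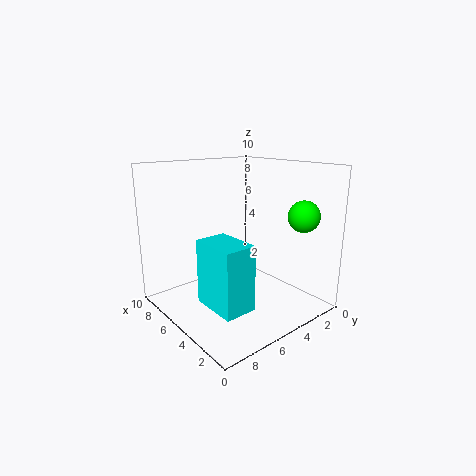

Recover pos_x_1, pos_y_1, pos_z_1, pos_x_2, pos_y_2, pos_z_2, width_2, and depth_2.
pos_x_1 = 1, pos_y_1 = 3, pos_z_1 = 7, pos_x_2 = 1, pos_y_2 = 7, pos_z_2 = 2, width_2 = 3, depth_2 = 2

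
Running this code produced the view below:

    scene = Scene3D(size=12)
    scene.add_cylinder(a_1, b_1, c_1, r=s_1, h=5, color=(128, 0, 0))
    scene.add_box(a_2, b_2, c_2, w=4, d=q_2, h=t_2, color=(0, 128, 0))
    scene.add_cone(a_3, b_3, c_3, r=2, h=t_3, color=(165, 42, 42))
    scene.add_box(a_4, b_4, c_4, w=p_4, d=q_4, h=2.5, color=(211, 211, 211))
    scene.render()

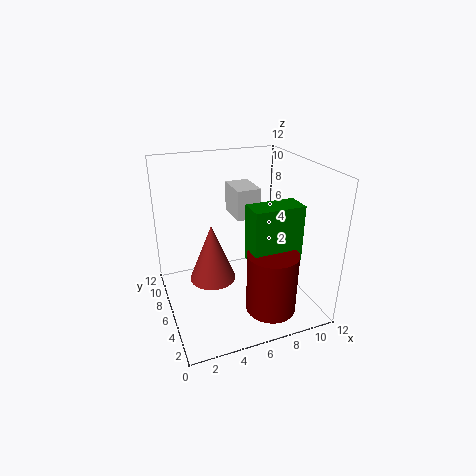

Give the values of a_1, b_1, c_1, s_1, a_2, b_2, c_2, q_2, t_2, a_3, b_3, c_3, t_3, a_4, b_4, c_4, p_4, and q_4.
a_1 = 7.5, b_1 = 2.5, c_1 = 1, s_1 = 2, a_2 = 6, b_2 = 2.5, c_2 = 5, q_2 = 2, t_2 = 4.5, a_3 = 4, b_3 = 7, c_3 = 2, t_3 = 5, a_4 = 6, b_4 = 6, c_4 = 7.5, p_4 = 2, q_4 = 3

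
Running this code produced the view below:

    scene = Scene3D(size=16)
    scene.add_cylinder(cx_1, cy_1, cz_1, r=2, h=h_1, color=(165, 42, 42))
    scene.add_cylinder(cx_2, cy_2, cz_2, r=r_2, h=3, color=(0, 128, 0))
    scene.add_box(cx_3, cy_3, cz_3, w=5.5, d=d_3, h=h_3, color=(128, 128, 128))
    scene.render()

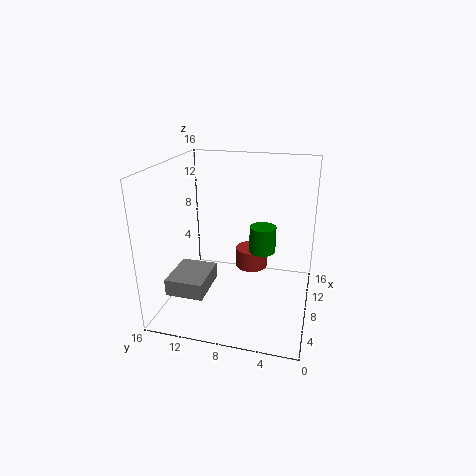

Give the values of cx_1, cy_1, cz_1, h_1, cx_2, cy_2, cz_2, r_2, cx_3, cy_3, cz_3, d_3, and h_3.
cx_1 = 13
cy_1 = 7.5
cz_1 = 2
h_1 = 2.5
cx_2 = 9.5
cy_2 = 5.5
cz_2 = 6
r_2 = 1.5
cx_3 = 5
cy_3 = 11.5
cz_3 = 1
d_3 = 4.5
h_3 = 2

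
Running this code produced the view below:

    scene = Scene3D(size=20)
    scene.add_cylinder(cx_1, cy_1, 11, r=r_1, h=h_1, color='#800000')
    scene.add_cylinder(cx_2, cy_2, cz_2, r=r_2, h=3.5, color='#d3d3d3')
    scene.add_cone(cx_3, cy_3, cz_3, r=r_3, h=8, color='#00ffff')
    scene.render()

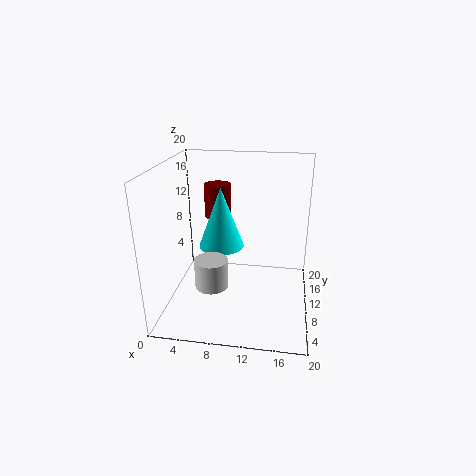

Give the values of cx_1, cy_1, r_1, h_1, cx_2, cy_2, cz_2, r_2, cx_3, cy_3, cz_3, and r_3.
cx_1 = 6; cy_1 = 15.5; r_1 = 2; h_1 = 5; cx_2 = 8; cy_2 = 2.5; cz_2 = 7; r_2 = 2; cx_3 = 8; cy_3 = 8.5; cz_3 = 9.5; r_3 = 3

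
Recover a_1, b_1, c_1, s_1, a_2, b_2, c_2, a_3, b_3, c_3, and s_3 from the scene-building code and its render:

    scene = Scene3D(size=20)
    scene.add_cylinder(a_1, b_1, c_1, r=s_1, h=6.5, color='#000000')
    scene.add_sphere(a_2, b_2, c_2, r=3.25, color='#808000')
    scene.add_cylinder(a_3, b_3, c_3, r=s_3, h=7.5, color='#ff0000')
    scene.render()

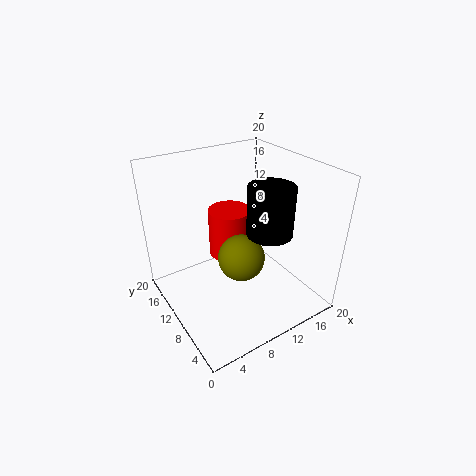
a_1 = 12.25; b_1 = 6; c_1 = 12; s_1 = 3; a_2 = 9.75; b_2 = 8.75; c_2 = 7.5; a_3 = 12; b_3 = 15.5; c_3 = 4; s_3 = 3.25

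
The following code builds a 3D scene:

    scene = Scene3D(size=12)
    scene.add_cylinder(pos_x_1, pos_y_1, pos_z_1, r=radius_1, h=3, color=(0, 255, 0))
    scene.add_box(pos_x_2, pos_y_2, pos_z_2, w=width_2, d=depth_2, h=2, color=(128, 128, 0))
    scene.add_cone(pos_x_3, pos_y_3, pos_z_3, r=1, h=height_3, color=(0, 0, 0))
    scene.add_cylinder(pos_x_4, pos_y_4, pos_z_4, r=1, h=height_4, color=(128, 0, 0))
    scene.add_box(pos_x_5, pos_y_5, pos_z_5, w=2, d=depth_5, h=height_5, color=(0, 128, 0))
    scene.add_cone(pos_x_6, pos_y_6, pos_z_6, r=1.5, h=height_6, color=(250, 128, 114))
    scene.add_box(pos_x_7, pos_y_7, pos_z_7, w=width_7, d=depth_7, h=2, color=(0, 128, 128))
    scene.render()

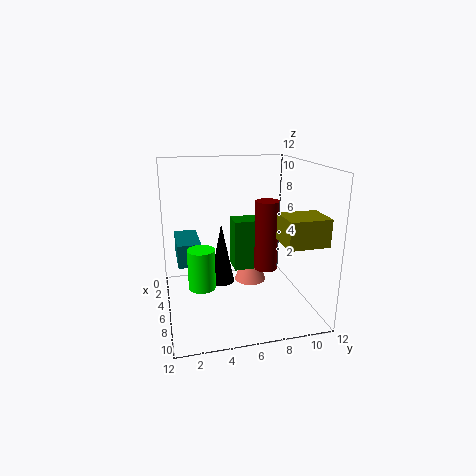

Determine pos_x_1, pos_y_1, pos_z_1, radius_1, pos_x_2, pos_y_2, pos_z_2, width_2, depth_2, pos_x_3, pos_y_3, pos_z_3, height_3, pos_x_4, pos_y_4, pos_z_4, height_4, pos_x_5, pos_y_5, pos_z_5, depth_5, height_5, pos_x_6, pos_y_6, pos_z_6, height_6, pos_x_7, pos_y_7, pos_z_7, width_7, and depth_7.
pos_x_1 = 9; pos_y_1 = 2.5; pos_z_1 = 3.5; radius_1 = 1; pos_x_2 = 9.5; pos_y_2 = 8; pos_z_2 = 7; width_2 = 2.5; depth_2 = 3; pos_x_3 = 6.5; pos_y_3 = 4.5; pos_z_3 = 2.5; height_3 = 5; pos_x_4 = 6; pos_y_4 = 8.5; pos_z_4 = 3; height_4 = 6; pos_x_5 = 3; pos_y_5 = 6; pos_z_5 = 2.5; depth_5 = 3; height_5 = 4.5; pos_x_6 = 3; pos_y_6 = 8; pos_z_6 = 0.5; height_6 = 4; pos_x_7 = 1.5; pos_y_7 = 1; pos_z_7 = 3.5; width_7 = 4; depth_7 = 2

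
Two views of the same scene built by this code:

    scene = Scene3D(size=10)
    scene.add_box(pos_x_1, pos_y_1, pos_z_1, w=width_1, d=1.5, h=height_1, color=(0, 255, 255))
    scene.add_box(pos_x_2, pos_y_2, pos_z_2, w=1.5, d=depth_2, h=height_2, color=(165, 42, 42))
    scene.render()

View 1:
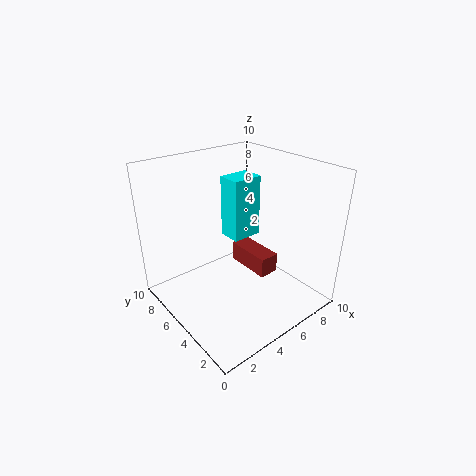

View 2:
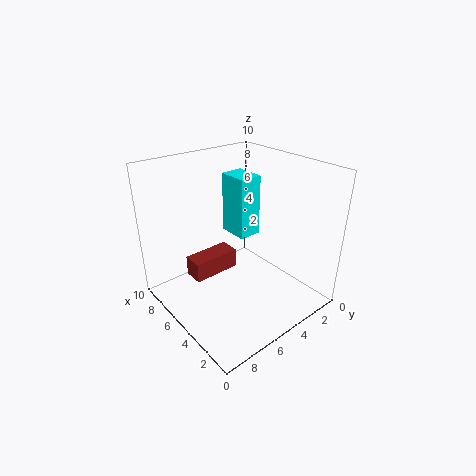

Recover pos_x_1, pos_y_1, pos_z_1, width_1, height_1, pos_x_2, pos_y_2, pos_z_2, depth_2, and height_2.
pos_x_1 = 4; pos_y_1 = 4; pos_z_1 = 5.5; width_1 = 2; height_1 = 4; pos_x_2 = 6.5; pos_y_2 = 4; pos_z_2 = 1.5; depth_2 = 3.5; height_2 = 1.5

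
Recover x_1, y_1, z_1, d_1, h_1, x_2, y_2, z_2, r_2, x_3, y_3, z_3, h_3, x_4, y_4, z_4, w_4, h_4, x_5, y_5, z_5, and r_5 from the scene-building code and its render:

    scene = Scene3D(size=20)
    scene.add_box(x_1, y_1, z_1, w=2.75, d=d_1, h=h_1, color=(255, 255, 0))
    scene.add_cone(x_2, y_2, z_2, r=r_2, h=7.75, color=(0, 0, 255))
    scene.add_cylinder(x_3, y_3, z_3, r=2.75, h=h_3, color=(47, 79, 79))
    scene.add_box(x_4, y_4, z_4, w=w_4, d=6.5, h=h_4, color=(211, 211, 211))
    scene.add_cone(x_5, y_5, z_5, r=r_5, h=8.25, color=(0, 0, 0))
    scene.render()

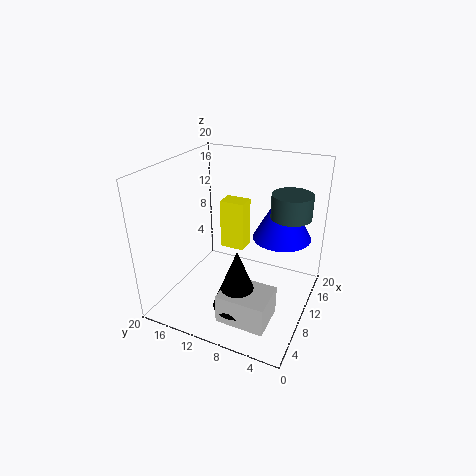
x_1 = 13.25, y_1 = 10.75, z_1 = 6, d_1 = 3.75, h_1 = 7.5, x_2 = 15, y_2 = 5.25, z_2 = 8.75, r_2 = 4.25, x_3 = 12.75, y_3 = 3.5, z_3 = 13.25, h_3 = 3.25, x_4 = 2.5, y_4 = 3.25, z_4 = 1.25, w_4 = 5.25, h_4 = 4, x_5 = 5.5, y_5 = 8, z_5 = 2.5, r_5 = 3.25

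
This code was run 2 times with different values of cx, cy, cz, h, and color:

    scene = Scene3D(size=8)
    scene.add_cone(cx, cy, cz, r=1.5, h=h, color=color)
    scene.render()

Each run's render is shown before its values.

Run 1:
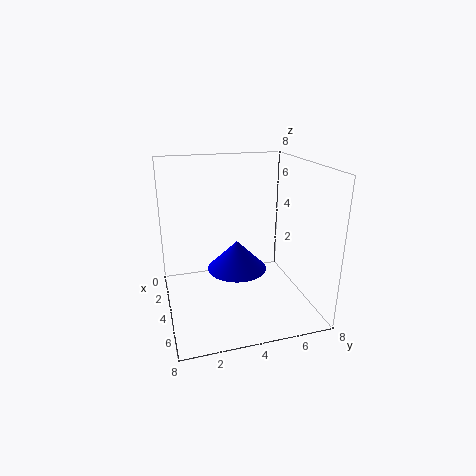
cx = 5.5, cy = 3.5, cz = 3, h = 1.5, color = 'blue'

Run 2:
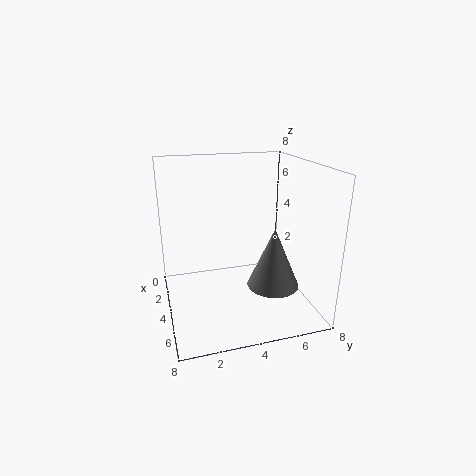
cx = 4.5, cy = 6, cz = 1, h = 3.5, color = 'gray'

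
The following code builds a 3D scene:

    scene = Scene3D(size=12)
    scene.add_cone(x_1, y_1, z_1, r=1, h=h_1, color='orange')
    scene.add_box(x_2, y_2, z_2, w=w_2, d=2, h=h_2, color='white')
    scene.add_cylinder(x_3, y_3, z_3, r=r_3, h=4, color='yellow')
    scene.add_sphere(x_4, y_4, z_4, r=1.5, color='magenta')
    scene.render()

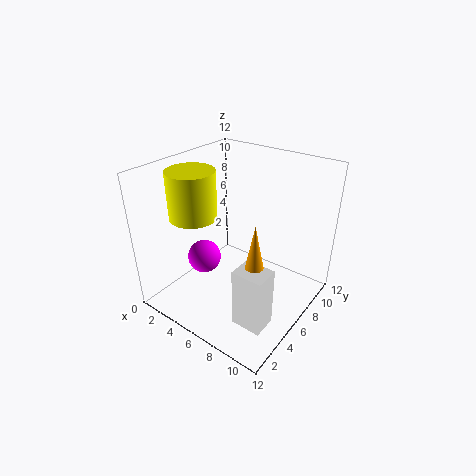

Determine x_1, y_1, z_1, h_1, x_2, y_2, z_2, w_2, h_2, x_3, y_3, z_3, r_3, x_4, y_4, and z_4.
x_1 = 9; y_1 = 4; z_1 = 4; h_1 = 5; x_2 = 8; y_2 = 2.5; z_2 = 0.5; w_2 = 2.5; h_2 = 5; x_3 = 2.5; y_3 = 4.5; z_3 = 7.5; r_3 = 2; x_4 = 2.5; y_4 = 5.5; z_4 = 3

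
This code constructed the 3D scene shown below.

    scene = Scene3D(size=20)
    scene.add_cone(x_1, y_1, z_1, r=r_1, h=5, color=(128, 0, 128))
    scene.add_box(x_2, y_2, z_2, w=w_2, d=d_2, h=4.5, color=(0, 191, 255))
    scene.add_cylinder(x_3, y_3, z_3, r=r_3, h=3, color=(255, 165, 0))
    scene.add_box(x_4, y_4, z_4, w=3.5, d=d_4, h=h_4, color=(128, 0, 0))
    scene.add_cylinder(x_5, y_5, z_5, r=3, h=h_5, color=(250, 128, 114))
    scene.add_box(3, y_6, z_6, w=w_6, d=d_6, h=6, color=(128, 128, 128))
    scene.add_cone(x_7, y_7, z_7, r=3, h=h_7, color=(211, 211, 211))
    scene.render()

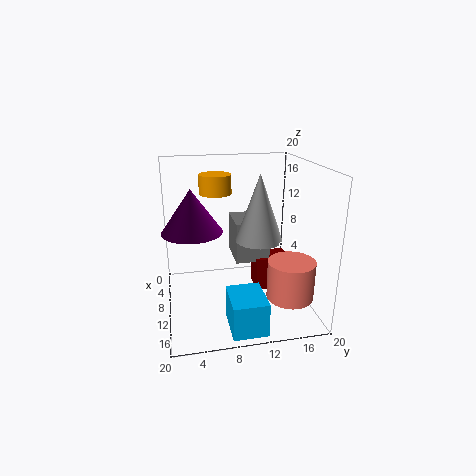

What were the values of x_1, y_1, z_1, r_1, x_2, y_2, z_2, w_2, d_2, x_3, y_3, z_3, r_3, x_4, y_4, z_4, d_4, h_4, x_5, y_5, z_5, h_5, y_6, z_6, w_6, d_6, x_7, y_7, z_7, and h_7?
x_1 = 15.5
y_1 = 3.5
z_1 = 13.5
r_1 = 3.5
x_2 = 14
y_2 = 7.5
z_2 = 0.5
w_2 = 5.5
d_2 = 4.5
x_3 = 2.5
y_3 = 8
z_3 = 14.5
r_3 = 2.5
x_4 = 6
y_4 = 13
z_4 = 1
d_4 = 5
h_4 = 5
x_5 = 16.5
y_5 = 15.5
z_5 = 4
h_5 = 5
y_6 = 10
z_6 = 5.5
w_6 = 6
d_6 = 5
x_7 = 13.5
y_7 = 12
z_7 = 11
h_7 = 8.5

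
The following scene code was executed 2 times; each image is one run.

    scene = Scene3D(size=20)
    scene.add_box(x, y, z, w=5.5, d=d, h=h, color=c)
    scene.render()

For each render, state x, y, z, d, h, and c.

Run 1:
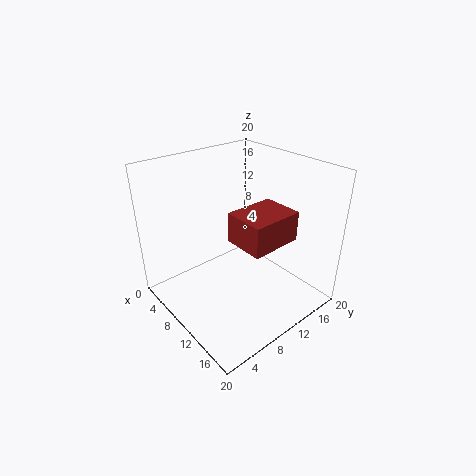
x = 11, y = 7.5, z = 11, d = 7, h = 4, c = 'brown'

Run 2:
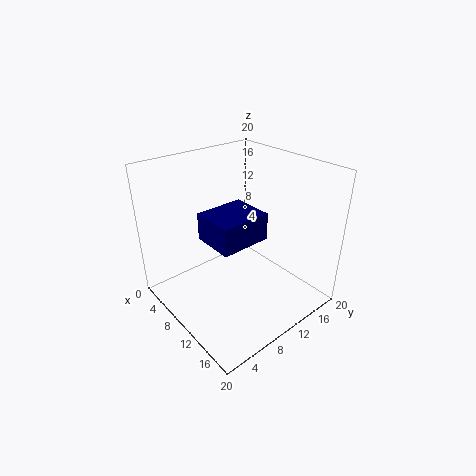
x = 9.5, y = 4, z = 12, d = 6.5, h = 3.5, c = 'navy'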